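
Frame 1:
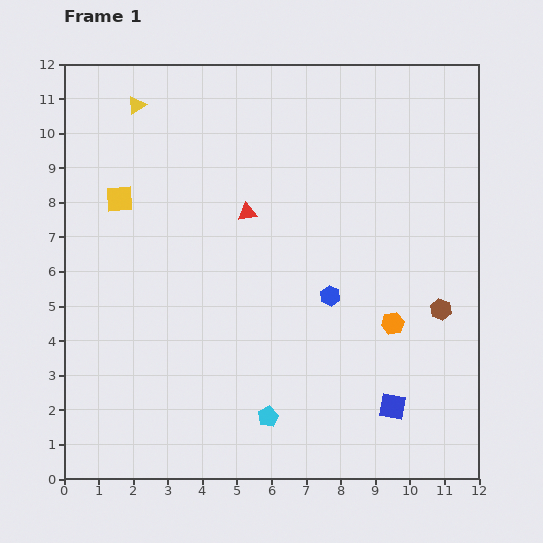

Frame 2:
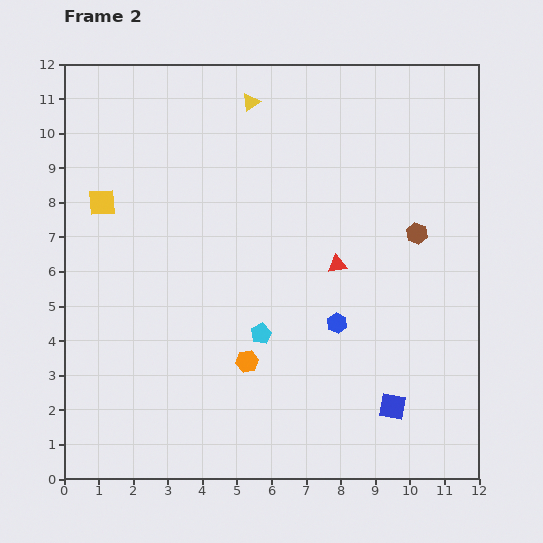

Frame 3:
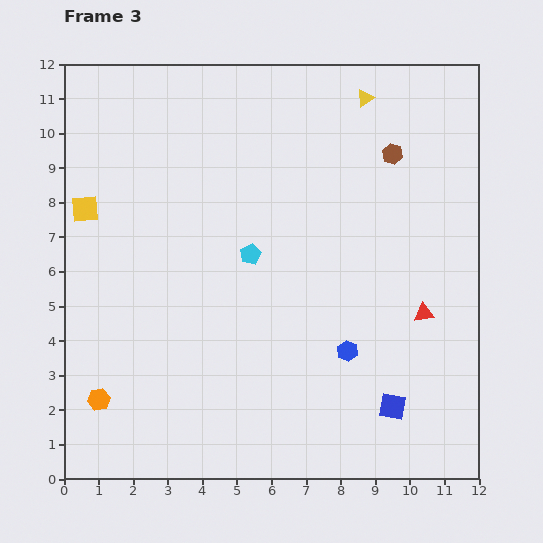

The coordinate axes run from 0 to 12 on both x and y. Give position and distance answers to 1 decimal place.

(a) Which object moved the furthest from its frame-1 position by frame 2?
the orange hexagon

(moved 4.3; next 3.3)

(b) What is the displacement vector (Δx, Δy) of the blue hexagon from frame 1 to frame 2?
(0.2, -0.8)

The blue hexagon was at (7.7, 5.3) in frame 1 and (7.9, 4.5) in frame 2.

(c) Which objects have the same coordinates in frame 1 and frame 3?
the blue square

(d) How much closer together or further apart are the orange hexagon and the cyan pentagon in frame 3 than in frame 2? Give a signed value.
+5.2

Distance in frame 2: 0.9. Distance in frame 3: 6.1.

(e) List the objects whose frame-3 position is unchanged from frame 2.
the blue square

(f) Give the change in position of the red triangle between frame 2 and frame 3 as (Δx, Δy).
(2.5, -1.4)

The red triangle was at (7.9, 6.2) in frame 2 and (10.4, 4.8) in frame 3.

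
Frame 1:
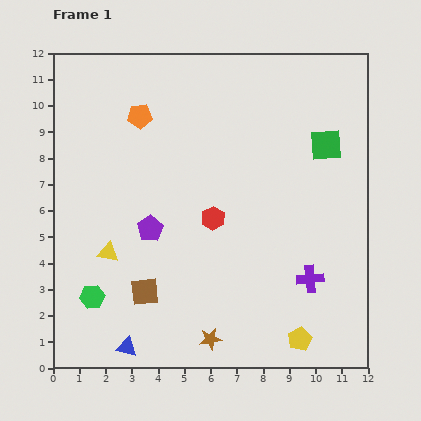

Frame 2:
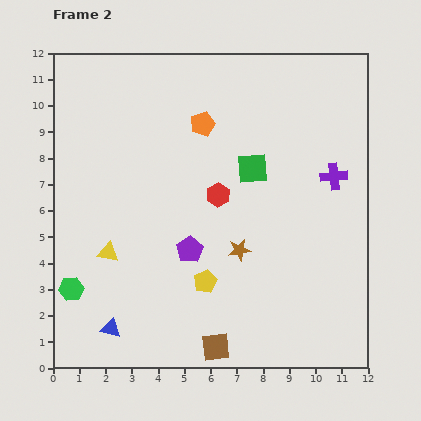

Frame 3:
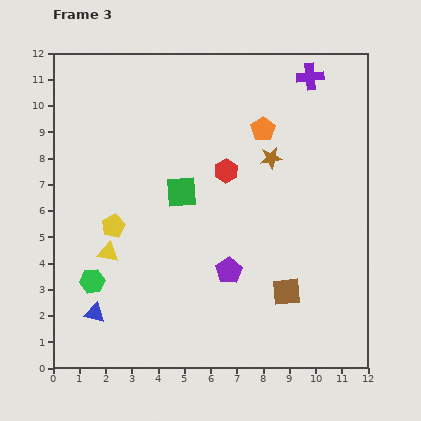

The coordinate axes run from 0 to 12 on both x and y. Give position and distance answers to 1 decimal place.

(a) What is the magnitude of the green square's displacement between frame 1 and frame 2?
2.9

The green square moved from (10.4, 8.5) to (7.6, 7.6), a distance of √(2.8² + 0.9²) ≈ 2.9.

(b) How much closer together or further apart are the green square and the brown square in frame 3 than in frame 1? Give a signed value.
-3.4

Distance in frame 1: 8.9. Distance in frame 3: 5.5.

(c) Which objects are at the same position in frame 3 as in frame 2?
the yellow triangle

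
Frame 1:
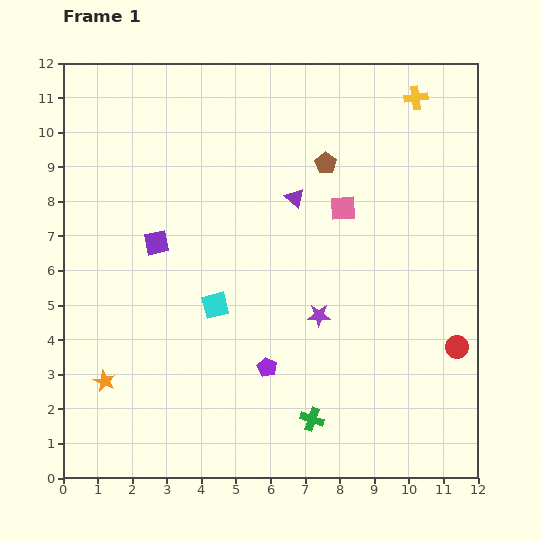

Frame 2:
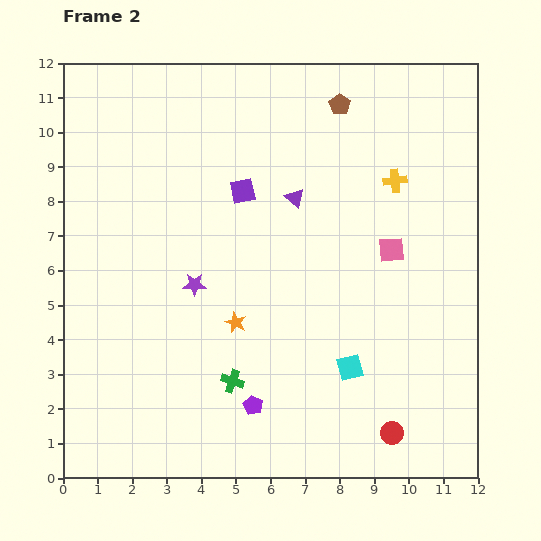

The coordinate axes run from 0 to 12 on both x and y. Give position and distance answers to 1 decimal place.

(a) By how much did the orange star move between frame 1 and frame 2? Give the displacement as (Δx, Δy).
(3.8, 1.7)

The orange star was at (1.2, 2.8) in frame 1 and (5.0, 4.5) in frame 2.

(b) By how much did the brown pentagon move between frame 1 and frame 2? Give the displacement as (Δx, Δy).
(0.4, 1.7)

The brown pentagon was at (7.6, 9.1) in frame 1 and (8.0, 10.8) in frame 2.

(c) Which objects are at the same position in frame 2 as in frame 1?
the purple triangle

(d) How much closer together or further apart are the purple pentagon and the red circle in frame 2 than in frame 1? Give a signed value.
-1.4

Distance in frame 1: 5.5. Distance in frame 2: 4.1.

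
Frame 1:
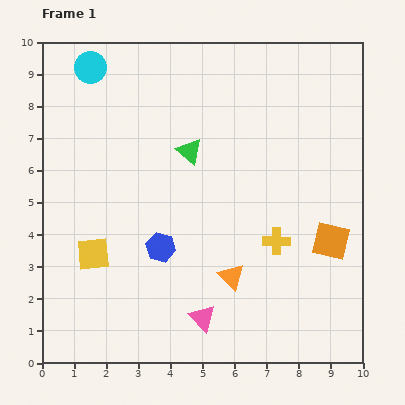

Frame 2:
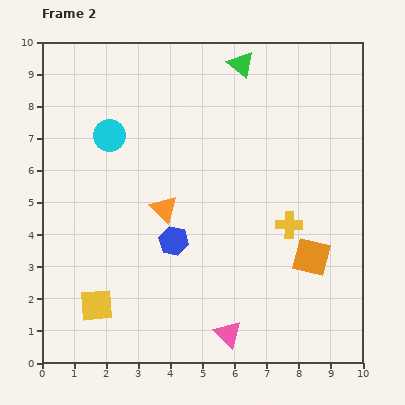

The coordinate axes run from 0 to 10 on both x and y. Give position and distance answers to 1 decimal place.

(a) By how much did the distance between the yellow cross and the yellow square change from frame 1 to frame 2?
+0.8

Distance in frame 1: 5.7. Distance in frame 2: 6.5.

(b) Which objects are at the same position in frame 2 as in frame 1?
none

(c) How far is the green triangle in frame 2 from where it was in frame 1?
3.1

The green triangle moved from (4.6, 6.6) to (6.2, 9.3), a distance of √(1.6² + 2.7²) ≈ 3.1.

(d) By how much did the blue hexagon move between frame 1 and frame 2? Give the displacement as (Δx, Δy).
(0.4, 0.2)

The blue hexagon was at (3.7, 3.6) in frame 1 and (4.1, 3.8) in frame 2.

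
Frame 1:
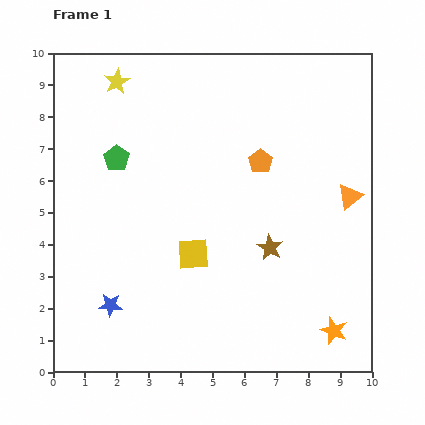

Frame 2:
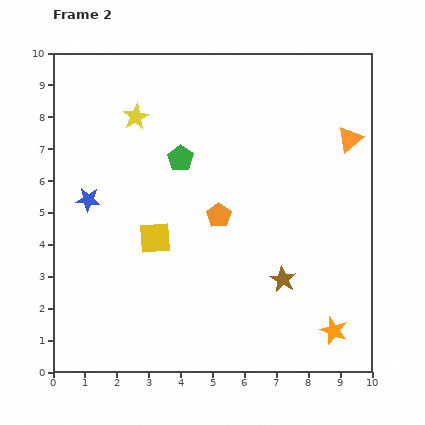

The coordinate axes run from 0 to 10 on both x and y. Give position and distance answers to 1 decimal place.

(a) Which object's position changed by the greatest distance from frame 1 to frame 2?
the blue star

(moved 3.4; next 2.1)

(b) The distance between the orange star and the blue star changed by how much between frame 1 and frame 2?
+1.7

Distance in frame 1: 7.0. Distance in frame 2: 8.7.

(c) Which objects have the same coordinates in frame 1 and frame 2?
the orange star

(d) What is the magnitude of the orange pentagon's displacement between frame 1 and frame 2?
2.1

The orange pentagon moved from (6.5, 6.6) to (5.2, 4.9), a distance of √(1.3² + 1.7²) ≈ 2.1.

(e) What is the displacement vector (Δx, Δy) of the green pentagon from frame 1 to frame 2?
(2.0, 0.0)

The green pentagon was at (2.0, 6.7) in frame 1 and (4.0, 6.7) in frame 2.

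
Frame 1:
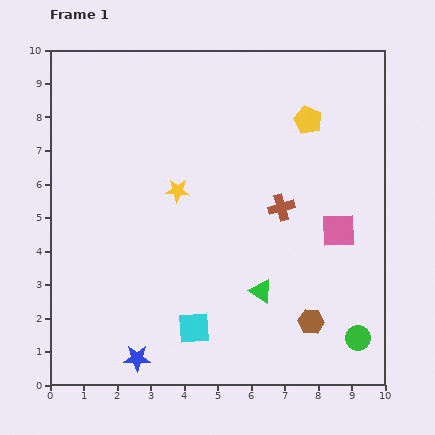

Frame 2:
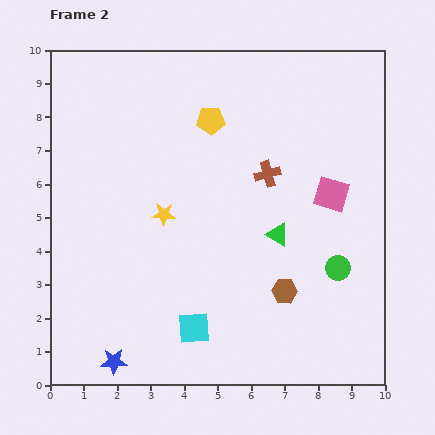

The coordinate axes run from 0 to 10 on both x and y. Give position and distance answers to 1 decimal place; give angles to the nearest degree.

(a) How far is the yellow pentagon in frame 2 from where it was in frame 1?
2.9

The yellow pentagon moved from (7.7, 7.9) to (4.8, 7.9), a distance of √(2.9² + 0.0²) ≈ 2.9.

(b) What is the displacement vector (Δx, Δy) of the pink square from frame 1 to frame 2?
(-0.2, 1.1)

The pink square was at (8.6, 4.6) in frame 1 and (8.4, 5.7) in frame 2.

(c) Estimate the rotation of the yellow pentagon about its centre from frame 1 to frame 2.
27° counter-clockwise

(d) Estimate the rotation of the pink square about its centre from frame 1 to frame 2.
18° clockwise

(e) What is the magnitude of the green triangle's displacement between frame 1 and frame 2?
1.8

The green triangle moved from (6.3, 2.8) to (6.8, 4.5), a distance of √(0.5² + 1.7²) ≈ 1.8.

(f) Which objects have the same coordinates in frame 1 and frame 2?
the cyan square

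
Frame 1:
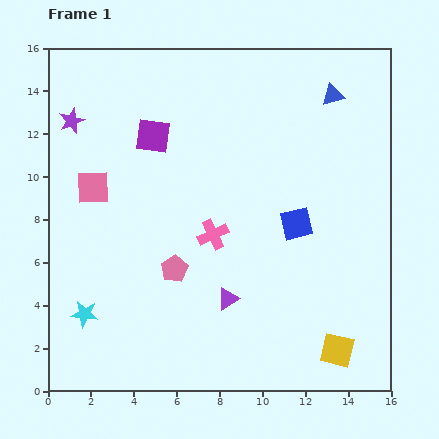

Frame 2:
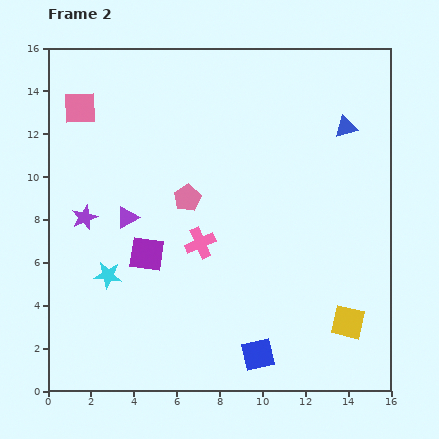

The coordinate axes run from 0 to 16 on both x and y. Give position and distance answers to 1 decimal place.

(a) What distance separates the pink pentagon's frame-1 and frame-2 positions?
3.4

The pink pentagon moved from (5.9, 5.7) to (6.5, 9.0), a distance of √(0.6² + 3.3²) ≈ 3.4.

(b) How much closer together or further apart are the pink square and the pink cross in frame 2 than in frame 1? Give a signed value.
+2.4

Distance in frame 1: 6.0. Distance in frame 2: 8.4.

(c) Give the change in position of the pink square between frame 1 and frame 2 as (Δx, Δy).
(-0.6, 3.7)

The pink square was at (2.1, 9.5) in frame 1 and (1.5, 13.2) in frame 2.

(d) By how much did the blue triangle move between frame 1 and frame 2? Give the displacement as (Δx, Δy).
(0.6, -1.5)

The blue triangle was at (13.3, 13.8) in frame 1 and (13.9, 12.3) in frame 2.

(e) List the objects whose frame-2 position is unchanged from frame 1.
none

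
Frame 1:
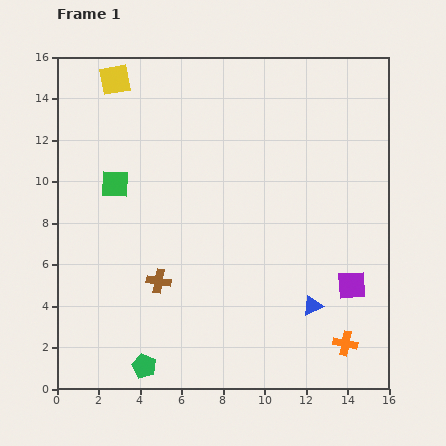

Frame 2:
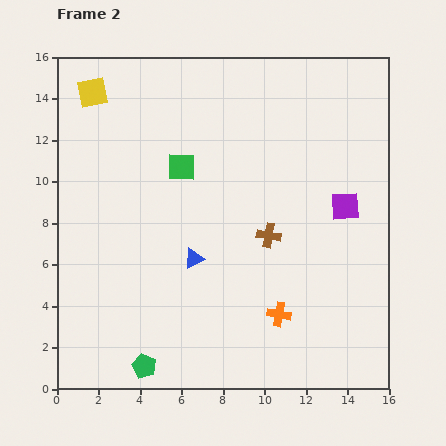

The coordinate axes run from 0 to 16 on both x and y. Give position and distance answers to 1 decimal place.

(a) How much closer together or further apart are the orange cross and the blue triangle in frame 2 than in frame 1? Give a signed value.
+2.5

Distance in frame 1: 2.4. Distance in frame 2: 4.9.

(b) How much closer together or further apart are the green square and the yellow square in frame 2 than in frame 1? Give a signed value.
+0.6

Distance in frame 1: 5.0. Distance in frame 2: 5.6.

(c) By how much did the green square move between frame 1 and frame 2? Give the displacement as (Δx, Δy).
(3.2, 0.8)

The green square was at (2.8, 9.9) in frame 1 and (6.0, 10.7) in frame 2.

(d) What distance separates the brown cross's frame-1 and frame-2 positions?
5.7

The brown cross moved from (4.9, 5.2) to (10.2, 7.4), a distance of √(5.3² + 2.2²) ≈ 5.7.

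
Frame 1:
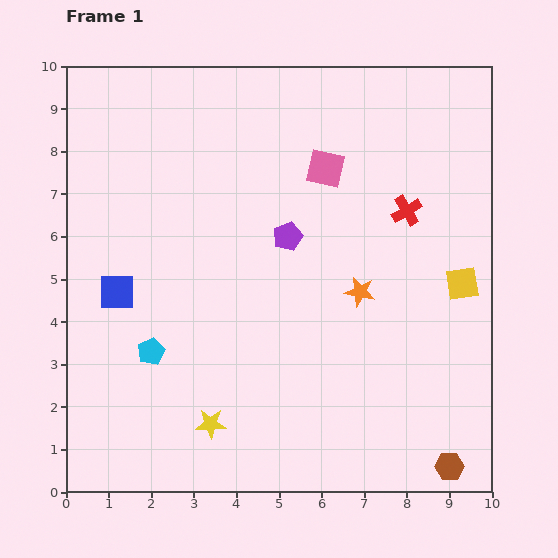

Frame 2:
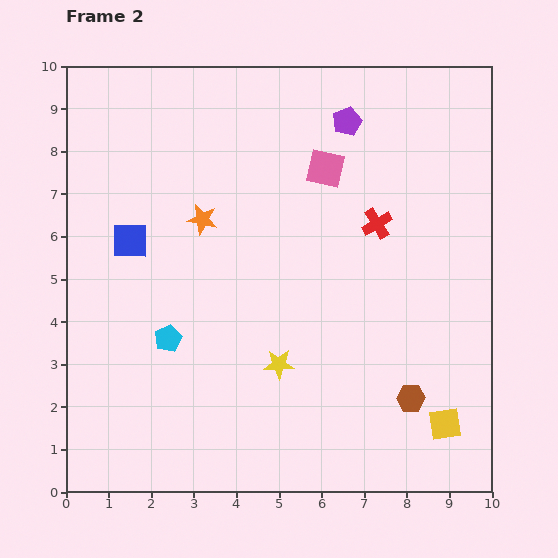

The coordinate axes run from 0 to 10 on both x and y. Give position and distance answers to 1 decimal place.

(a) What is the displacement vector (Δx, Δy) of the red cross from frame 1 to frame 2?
(-0.7, -0.3)

The red cross was at (8.0, 6.6) in frame 1 and (7.3, 6.3) in frame 2.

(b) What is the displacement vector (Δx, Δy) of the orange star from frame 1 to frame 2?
(-3.7, 1.7)

The orange star was at (6.9, 4.7) in frame 1 and (3.2, 6.4) in frame 2.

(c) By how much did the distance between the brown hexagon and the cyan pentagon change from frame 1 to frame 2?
-1.6

Distance in frame 1: 7.5. Distance in frame 2: 5.9.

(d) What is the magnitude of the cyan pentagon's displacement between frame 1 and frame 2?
0.5

The cyan pentagon moved from (2.0, 3.3) to (2.4, 3.6), a distance of √(0.4² + 0.3²) ≈ 0.5.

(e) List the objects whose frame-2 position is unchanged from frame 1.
the pink square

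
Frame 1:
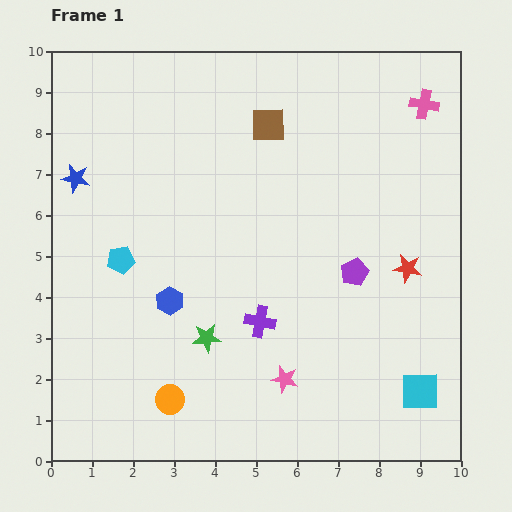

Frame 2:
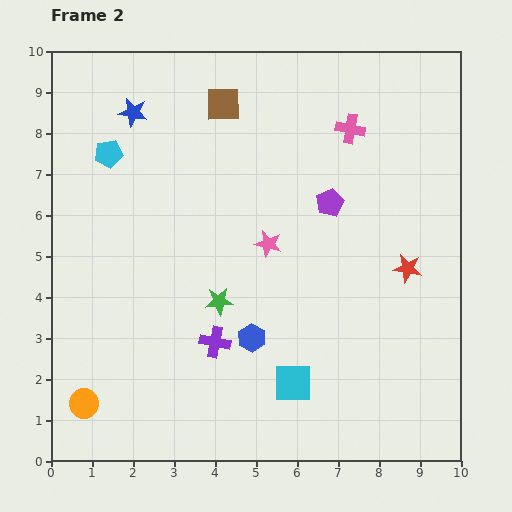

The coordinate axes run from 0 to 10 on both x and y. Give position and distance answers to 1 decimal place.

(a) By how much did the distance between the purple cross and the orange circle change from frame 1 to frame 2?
+0.6

Distance in frame 1: 2.9. Distance in frame 2: 3.5.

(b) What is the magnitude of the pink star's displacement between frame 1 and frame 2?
3.3

The pink star moved from (5.7, 2.0) to (5.3, 5.3), a distance of √(0.4² + 3.3²) ≈ 3.3.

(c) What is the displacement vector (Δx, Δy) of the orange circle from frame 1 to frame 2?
(-2.1, -0.1)

The orange circle was at (2.9, 1.5) in frame 1 and (0.8, 1.4) in frame 2.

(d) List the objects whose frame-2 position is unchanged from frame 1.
the red star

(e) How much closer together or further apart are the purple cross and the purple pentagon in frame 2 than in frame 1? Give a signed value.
+1.8

Distance in frame 1: 2.6. Distance in frame 2: 4.4.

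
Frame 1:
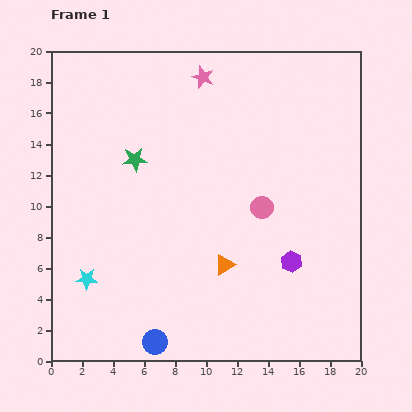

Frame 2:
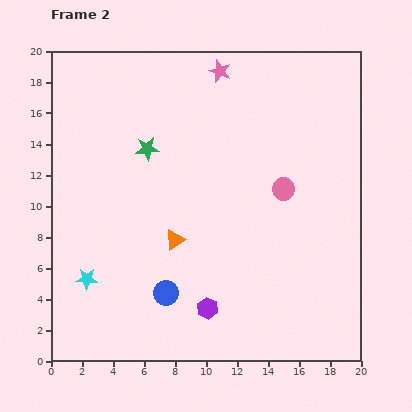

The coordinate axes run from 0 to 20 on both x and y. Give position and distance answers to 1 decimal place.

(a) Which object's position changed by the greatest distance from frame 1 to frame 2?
the purple hexagon

(moved 6.2; next 3.6)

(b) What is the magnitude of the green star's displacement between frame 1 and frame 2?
1.1

The green star moved from (5.4, 13.0) to (6.2, 13.7), a distance of √(0.8² + 0.7²) ≈ 1.1.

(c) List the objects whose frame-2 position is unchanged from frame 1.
the cyan star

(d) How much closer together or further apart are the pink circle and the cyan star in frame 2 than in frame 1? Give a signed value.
+1.8

Distance in frame 1: 12.2. Distance in frame 2: 14.0.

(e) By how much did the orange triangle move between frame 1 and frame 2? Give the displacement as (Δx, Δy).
(-3.2, 1.6)

The orange triangle was at (11.2, 6.2) in frame 1 and (8.0, 7.8) in frame 2.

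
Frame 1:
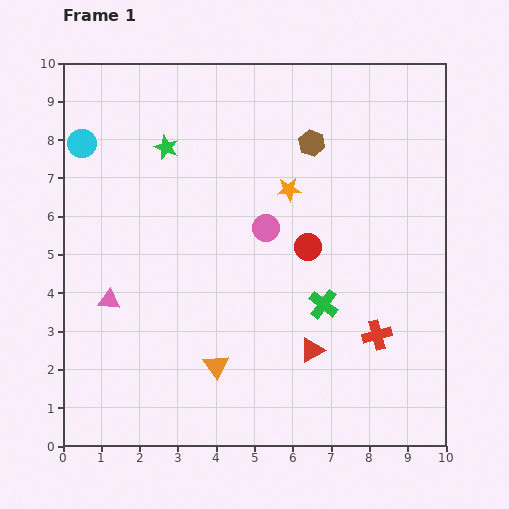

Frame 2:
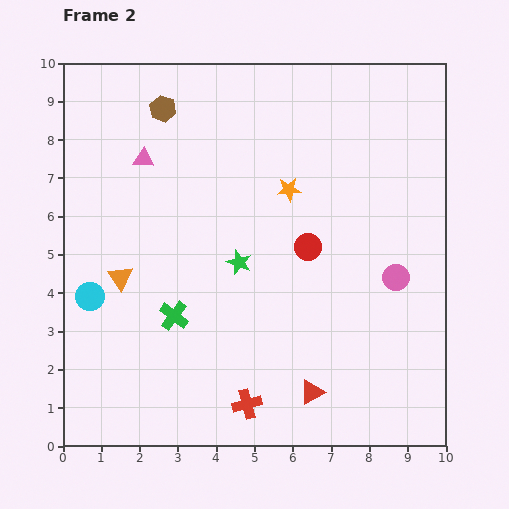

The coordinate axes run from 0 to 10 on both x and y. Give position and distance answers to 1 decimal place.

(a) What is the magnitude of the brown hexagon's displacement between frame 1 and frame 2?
4.0

The brown hexagon moved from (6.5, 7.9) to (2.6, 8.8), a distance of √(3.9² + 0.9²) ≈ 4.0.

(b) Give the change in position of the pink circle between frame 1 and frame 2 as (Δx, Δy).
(3.4, -1.3)

The pink circle was at (5.3, 5.7) in frame 1 and (8.7, 4.4) in frame 2.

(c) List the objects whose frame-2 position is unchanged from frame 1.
the red circle, the orange star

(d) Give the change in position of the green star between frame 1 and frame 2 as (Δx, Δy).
(1.9, -3.0)

The green star was at (2.7, 7.8) in frame 1 and (4.6, 4.8) in frame 2.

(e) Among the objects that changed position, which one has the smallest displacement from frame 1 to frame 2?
the red triangle

(moved 1.1)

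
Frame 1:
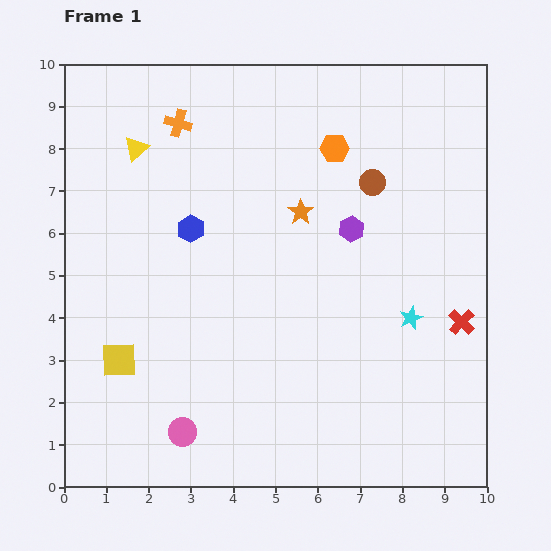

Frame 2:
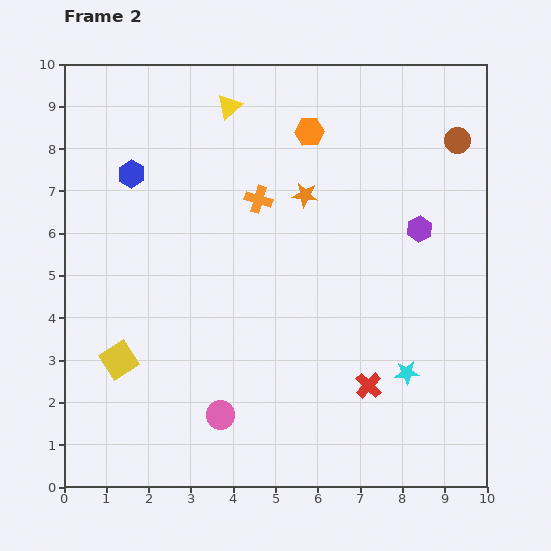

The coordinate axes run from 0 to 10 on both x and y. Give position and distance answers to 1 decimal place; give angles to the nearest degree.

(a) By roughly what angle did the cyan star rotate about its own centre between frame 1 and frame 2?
16° clockwise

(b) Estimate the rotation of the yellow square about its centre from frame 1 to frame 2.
31° counter-clockwise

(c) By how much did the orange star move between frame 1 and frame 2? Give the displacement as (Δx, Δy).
(0.1, 0.4)

The orange star was at (5.6, 6.5) in frame 1 and (5.7, 6.9) in frame 2.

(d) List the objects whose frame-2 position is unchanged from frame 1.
the yellow square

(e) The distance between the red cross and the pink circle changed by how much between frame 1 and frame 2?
-3.5

Distance in frame 1: 7.1. Distance in frame 2: 3.6.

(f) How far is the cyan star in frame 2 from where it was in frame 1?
1.3

The cyan star moved from (8.2, 4.0) to (8.1, 2.7), a distance of √(0.1² + 1.3²) ≈ 1.3.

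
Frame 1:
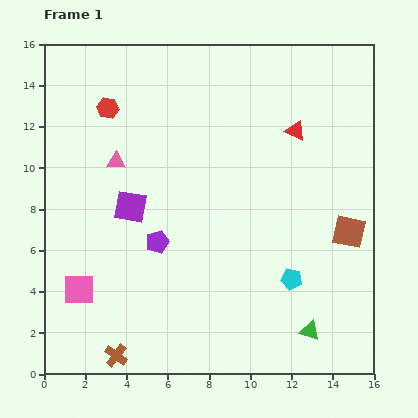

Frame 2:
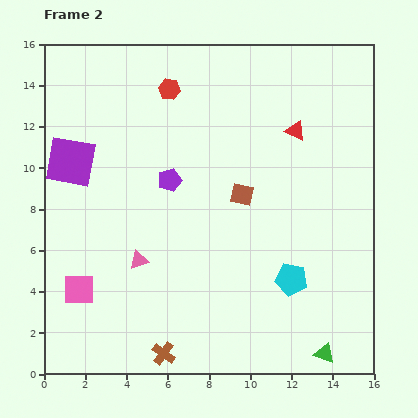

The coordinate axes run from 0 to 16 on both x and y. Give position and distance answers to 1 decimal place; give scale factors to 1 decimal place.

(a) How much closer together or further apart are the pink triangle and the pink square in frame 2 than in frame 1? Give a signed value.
-3.3

Distance in frame 1: 6.5. Distance in frame 2: 3.2.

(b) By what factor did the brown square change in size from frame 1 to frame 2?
0.7×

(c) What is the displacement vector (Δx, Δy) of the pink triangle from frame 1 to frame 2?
(1.1, -4.8)

The pink triangle was at (3.5, 10.3) in frame 1 and (4.6, 5.5) in frame 2.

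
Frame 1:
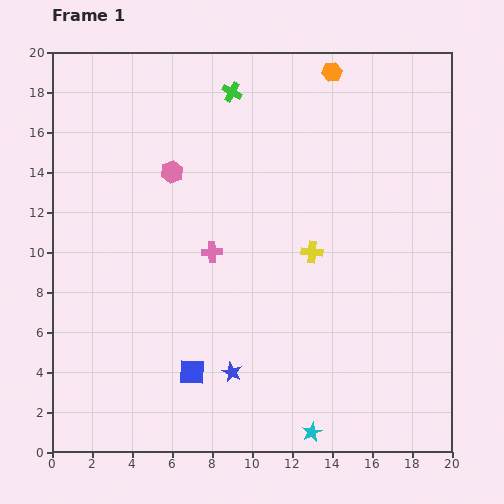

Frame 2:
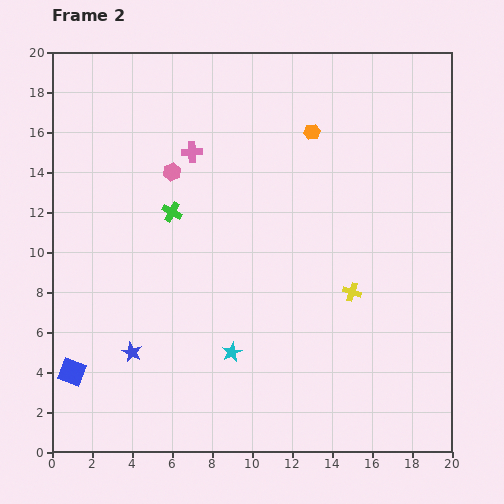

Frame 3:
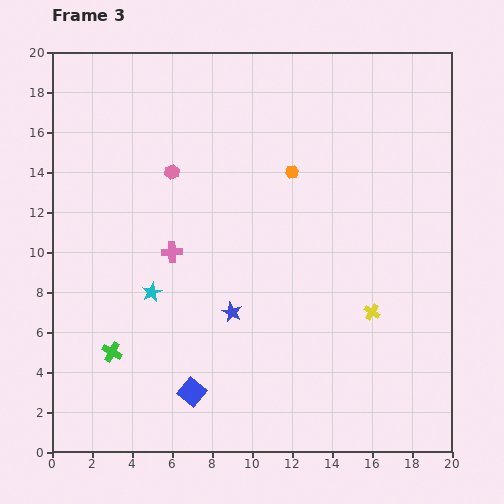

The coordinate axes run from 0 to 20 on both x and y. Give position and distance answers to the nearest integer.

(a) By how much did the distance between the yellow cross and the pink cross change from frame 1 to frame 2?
+6

Distance in frame 1: 5. Distance in frame 2: 11.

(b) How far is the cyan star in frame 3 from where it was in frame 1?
11

The cyan star moved from (13, 1) to (5, 8), a distance of √(8² + 7²) ≈ 11.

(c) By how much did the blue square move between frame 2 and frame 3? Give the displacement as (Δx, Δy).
(6, -1)

The blue square was at (1, 4) in frame 2 and (7, 3) in frame 3.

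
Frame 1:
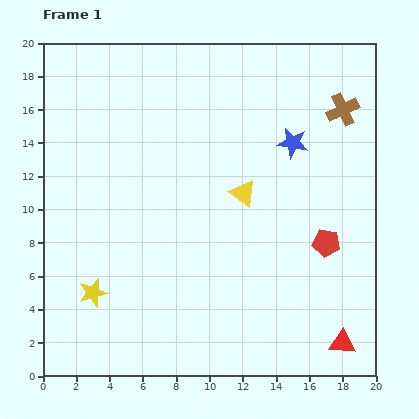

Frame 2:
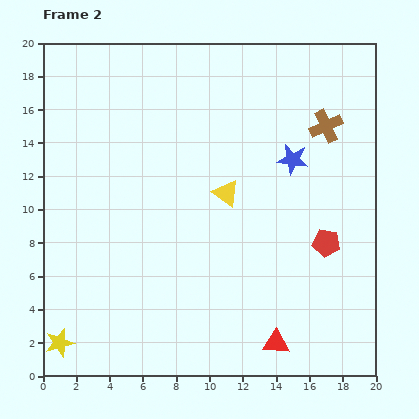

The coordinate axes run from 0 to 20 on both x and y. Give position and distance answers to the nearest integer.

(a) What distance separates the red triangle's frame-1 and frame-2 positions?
4

The red triangle moved from (18, 2) to (14, 2), a distance of √(4² + 0²) ≈ 4.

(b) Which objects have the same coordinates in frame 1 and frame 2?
the red pentagon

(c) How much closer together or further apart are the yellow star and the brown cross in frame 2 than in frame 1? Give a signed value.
+2

Distance in frame 1: 19. Distance in frame 2: 21.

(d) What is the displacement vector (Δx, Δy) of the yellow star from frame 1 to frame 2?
(-2, -3)

The yellow star was at (3, 5) in frame 1 and (1, 2) in frame 2.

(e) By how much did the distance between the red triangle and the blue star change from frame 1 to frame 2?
-1

Distance in frame 1: 12. Distance in frame 2: 11.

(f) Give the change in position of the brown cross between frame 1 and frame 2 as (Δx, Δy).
(-1, -1)

The brown cross was at (18, 16) in frame 1 and (17, 15) in frame 2.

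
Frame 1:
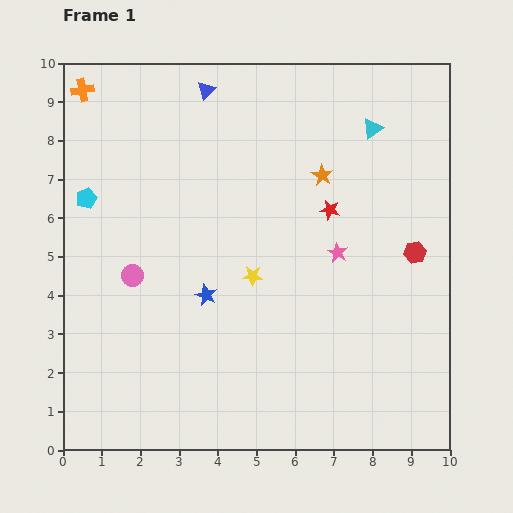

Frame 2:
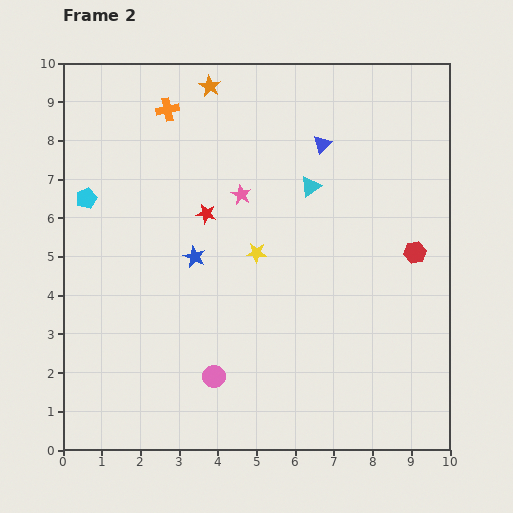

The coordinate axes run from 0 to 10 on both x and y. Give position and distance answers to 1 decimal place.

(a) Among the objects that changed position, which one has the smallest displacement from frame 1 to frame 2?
the yellow star

(moved 0.6)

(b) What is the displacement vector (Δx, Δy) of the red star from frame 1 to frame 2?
(-3.2, -0.1)

The red star was at (6.9, 6.2) in frame 1 and (3.7, 6.1) in frame 2.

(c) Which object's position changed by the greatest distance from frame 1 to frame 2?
the orange star

(moved 3.7; next 3.3)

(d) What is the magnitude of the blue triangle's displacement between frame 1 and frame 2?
3.3

The blue triangle moved from (3.7, 9.3) to (6.7, 7.9), a distance of √(3.0² + 1.4²) ≈ 3.3.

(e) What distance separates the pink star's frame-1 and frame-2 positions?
2.9

The pink star moved from (7.1, 5.1) to (4.6, 6.6), a distance of √(2.5² + 1.5²) ≈ 2.9.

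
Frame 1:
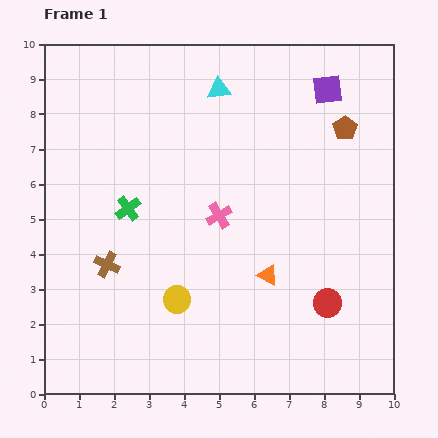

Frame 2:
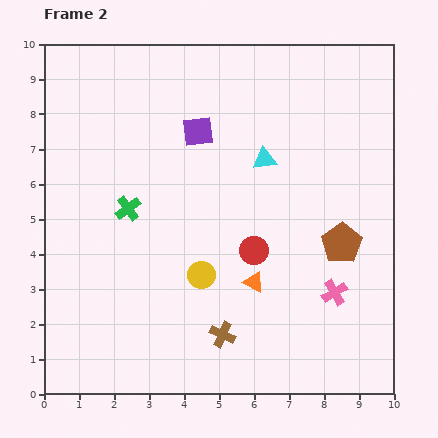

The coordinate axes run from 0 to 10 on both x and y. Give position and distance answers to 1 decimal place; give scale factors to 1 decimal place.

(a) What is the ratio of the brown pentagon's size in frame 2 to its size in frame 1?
1.7×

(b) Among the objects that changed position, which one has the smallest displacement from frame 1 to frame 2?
the orange triangle

(moved 0.4)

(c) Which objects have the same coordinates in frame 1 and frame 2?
the green cross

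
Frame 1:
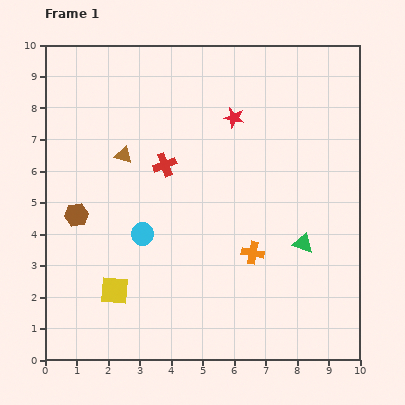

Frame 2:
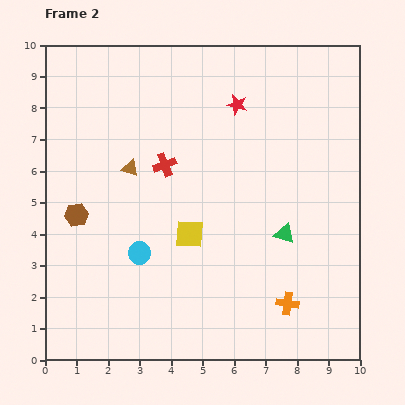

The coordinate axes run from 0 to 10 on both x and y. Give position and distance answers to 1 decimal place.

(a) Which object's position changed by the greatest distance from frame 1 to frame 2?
the yellow square

(moved 3.0; next 1.9)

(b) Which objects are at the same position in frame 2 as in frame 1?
the brown hexagon, the red cross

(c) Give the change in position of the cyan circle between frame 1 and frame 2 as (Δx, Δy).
(-0.1, -0.6)

The cyan circle was at (3.1, 4.0) in frame 1 and (3.0, 3.4) in frame 2.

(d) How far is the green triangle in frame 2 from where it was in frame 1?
0.7

The green triangle moved from (8.2, 3.7) to (7.6, 4.0), a distance of √(0.6² + 0.3²) ≈ 0.7.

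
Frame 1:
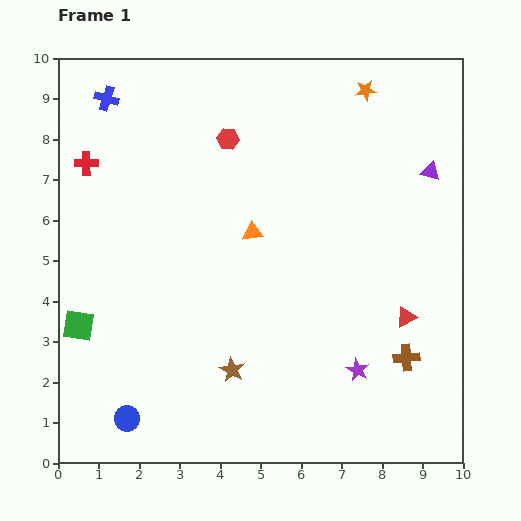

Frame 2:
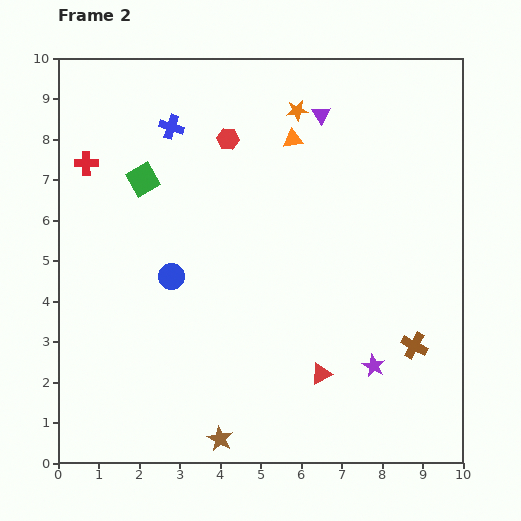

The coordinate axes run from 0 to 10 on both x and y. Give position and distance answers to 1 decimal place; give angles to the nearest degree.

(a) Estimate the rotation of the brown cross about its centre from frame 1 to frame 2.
33° clockwise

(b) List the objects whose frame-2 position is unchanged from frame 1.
the red cross, the red hexagon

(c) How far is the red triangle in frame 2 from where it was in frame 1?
2.5

The red triangle moved from (8.6, 3.6) to (6.5, 2.2), a distance of √(2.1² + 1.4²) ≈ 2.5.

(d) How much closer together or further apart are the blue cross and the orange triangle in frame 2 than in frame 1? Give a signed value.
-1.9

Distance in frame 1: 4.9. Distance in frame 2: 3.0.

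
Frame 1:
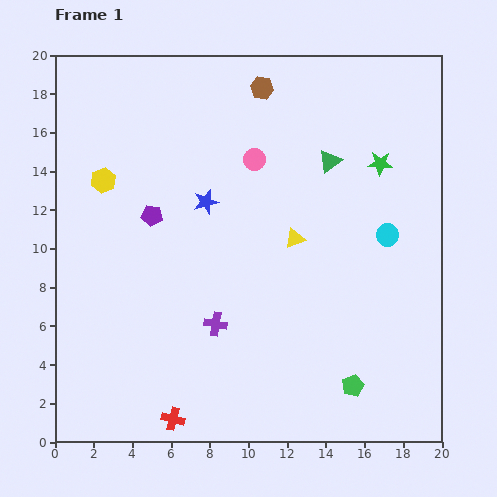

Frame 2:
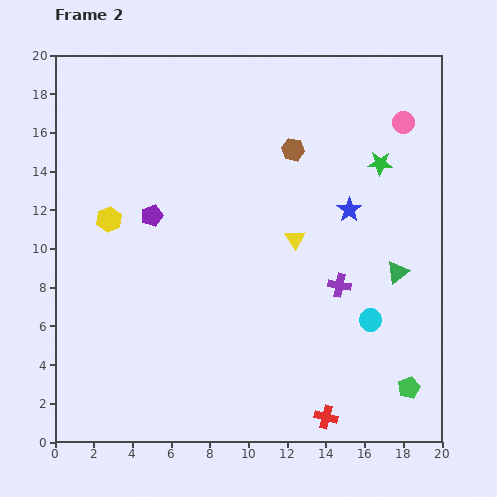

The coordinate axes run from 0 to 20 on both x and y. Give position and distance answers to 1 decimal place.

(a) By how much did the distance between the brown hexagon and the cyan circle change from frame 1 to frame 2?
-0.3

Distance in frame 1: 10.0. Distance in frame 2: 9.7.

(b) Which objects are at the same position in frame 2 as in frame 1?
the yellow triangle, the purple pentagon, the green star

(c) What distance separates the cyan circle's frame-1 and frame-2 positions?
4.5

The cyan circle moved from (17.2, 10.7) to (16.3, 6.3), a distance of √(0.9² + 4.4²) ≈ 4.5.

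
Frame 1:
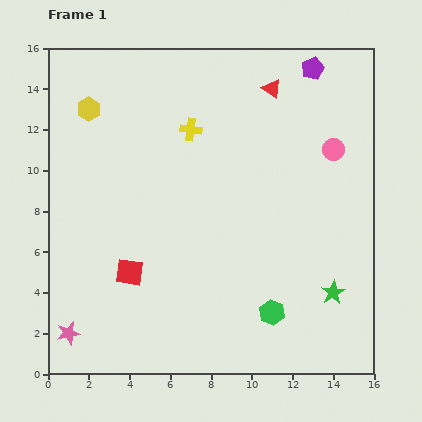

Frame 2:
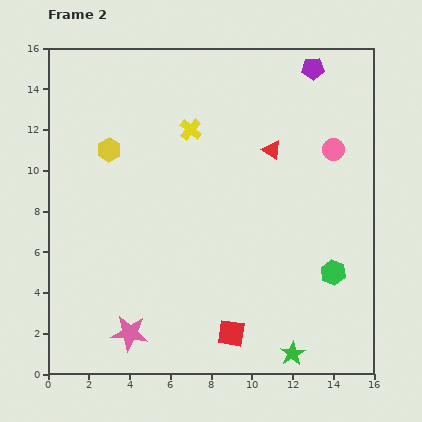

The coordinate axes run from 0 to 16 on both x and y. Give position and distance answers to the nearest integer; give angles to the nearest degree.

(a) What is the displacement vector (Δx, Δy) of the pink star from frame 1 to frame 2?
(3, 0)

The pink star was at (1, 2) in frame 1 and (4, 2) in frame 2.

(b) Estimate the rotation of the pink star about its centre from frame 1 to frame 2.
20° clockwise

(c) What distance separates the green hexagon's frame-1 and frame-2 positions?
4

The green hexagon moved from (11, 3) to (14, 5), a distance of √(3² + 2²) ≈ 4.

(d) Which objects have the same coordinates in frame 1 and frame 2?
the pink circle, the purple pentagon, the yellow cross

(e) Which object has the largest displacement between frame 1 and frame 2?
the red square

(moved 6; next 4)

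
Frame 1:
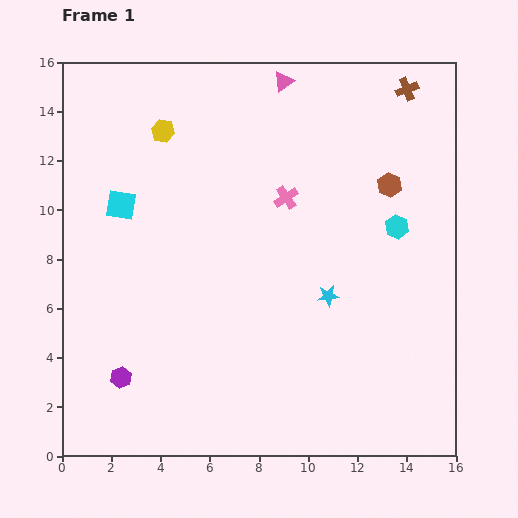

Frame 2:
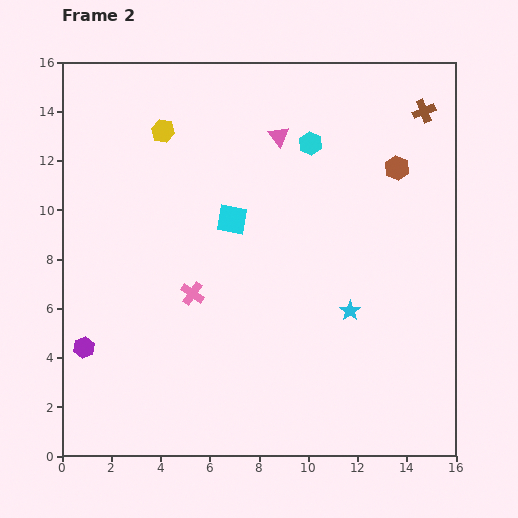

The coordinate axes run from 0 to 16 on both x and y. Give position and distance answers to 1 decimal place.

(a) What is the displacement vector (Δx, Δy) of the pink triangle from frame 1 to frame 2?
(-0.2, -2.2)

The pink triangle was at (9.0, 15.2) in frame 1 and (8.8, 13.0) in frame 2.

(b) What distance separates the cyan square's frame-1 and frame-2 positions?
4.5

The cyan square moved from (2.4, 10.2) to (6.9, 9.6), a distance of √(4.5² + 0.6²) ≈ 4.5.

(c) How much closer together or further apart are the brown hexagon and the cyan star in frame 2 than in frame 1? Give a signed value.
+1.0

Distance in frame 1: 5.1. Distance in frame 2: 6.1.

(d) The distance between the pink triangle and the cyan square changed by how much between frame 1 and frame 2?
-4.4

Distance in frame 1: 8.3. Distance in frame 2: 3.9.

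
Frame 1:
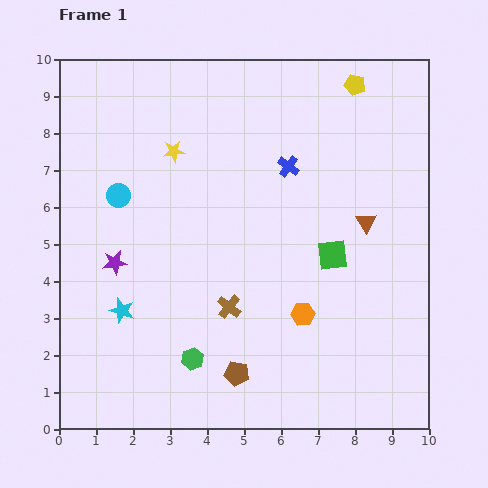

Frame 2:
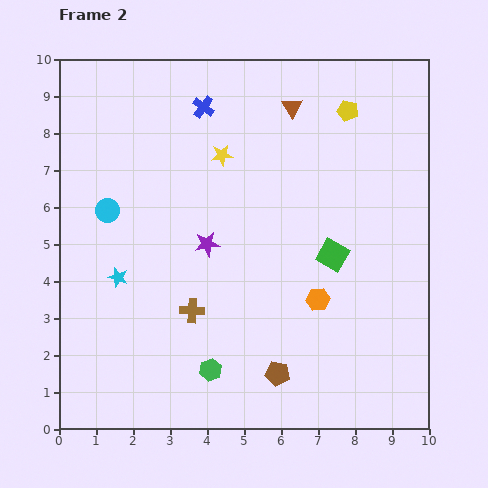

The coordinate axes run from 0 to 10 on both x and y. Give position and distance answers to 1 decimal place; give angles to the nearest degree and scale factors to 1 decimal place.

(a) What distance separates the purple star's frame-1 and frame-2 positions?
2.5

The purple star moved from (1.5, 4.5) to (4.0, 5.0), a distance of √(2.5² + 0.5²) ≈ 2.5.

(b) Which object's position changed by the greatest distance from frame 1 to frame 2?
the brown triangle

(moved 3.7; next 2.8)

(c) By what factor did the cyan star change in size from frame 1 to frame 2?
0.8×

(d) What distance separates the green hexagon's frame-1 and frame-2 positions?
0.6

The green hexagon moved from (3.6, 1.9) to (4.1, 1.6), a distance of √(0.5² + 0.3²) ≈ 0.6.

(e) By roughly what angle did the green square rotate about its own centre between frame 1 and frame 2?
36° clockwise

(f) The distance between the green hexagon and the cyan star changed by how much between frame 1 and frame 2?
+1.2

Distance in frame 1: 2.3. Distance in frame 2: 3.5.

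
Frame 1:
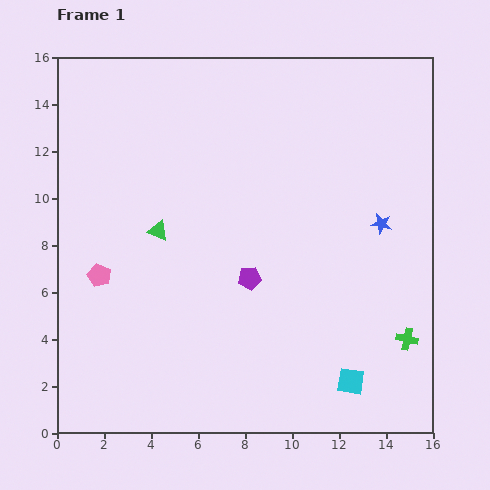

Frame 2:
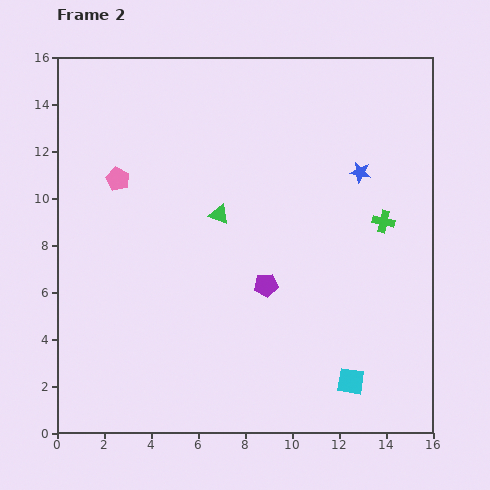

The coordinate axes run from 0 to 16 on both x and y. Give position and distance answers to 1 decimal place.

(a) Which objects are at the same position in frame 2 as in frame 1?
the cyan square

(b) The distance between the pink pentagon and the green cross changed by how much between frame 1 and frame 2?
-2.0

Distance in frame 1: 13.4. Distance in frame 2: 11.4.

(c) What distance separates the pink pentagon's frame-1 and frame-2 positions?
4.2

The pink pentagon moved from (1.8, 6.7) to (2.6, 10.8), a distance of √(0.8² + 4.1²) ≈ 4.2.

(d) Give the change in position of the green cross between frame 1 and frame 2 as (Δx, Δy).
(-1.0, 5.0)

The green cross was at (14.9, 4.0) in frame 1 and (13.9, 9.0) in frame 2.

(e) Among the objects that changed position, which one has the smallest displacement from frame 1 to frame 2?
the purple pentagon

(moved 0.8)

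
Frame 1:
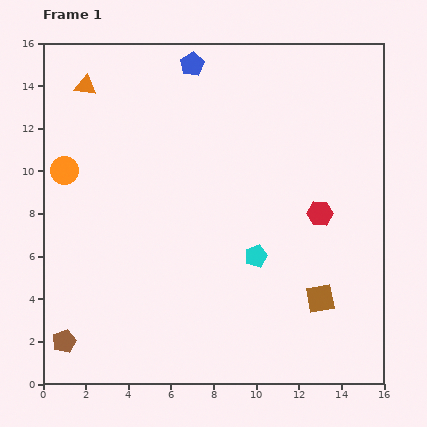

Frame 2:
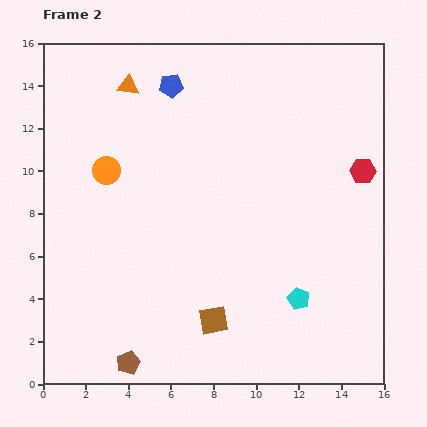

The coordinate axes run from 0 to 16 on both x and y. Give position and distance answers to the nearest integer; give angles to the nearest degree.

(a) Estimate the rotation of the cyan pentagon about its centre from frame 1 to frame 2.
29° counter-clockwise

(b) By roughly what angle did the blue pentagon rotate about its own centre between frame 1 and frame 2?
23° clockwise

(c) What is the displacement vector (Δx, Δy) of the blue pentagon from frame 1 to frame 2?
(-1, -1)

The blue pentagon was at (7, 15) in frame 1 and (6, 14) in frame 2.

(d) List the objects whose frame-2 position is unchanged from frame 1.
none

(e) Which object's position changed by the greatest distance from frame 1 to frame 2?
the brown square

(moved 5; next 3)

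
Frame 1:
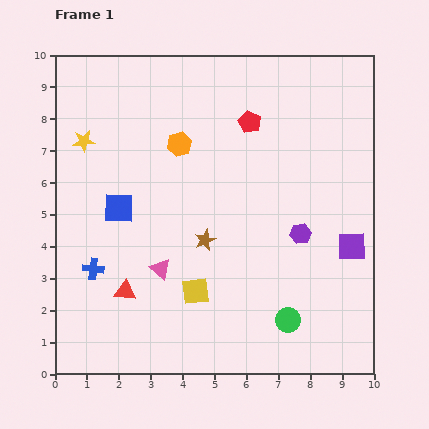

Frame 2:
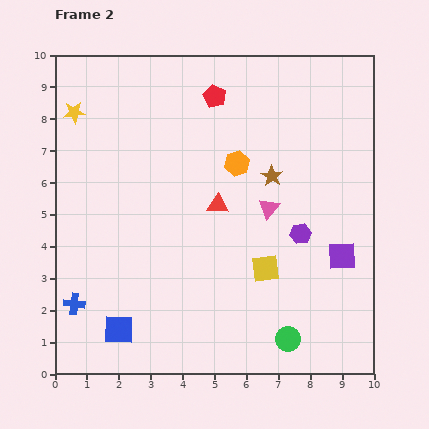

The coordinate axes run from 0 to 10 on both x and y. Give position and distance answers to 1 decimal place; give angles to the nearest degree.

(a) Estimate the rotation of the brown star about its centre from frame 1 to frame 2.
17° counter-clockwise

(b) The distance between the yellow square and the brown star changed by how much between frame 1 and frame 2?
+1.3

Distance in frame 1: 1.6. Distance in frame 2: 2.9.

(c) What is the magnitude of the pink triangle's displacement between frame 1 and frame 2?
3.9

The pink triangle moved from (3.3, 3.3) to (6.7, 5.2), a distance of √(3.4² + 1.9²) ≈ 3.9.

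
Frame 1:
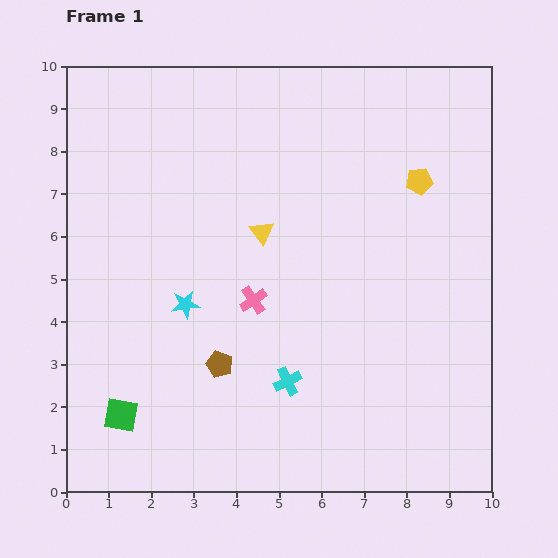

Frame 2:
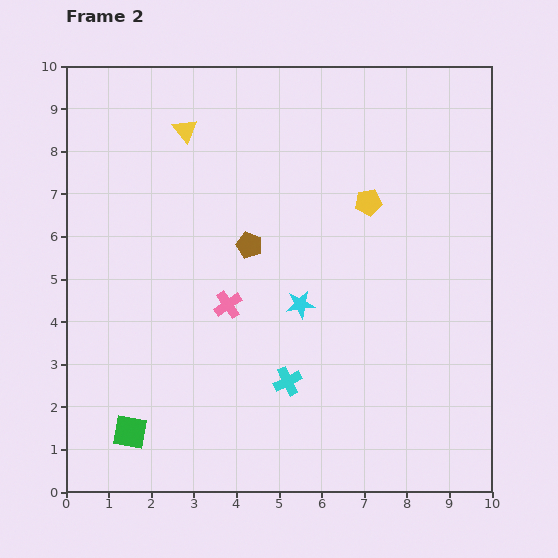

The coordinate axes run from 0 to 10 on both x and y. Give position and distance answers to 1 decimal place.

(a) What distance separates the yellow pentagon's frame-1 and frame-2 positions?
1.3

The yellow pentagon moved from (8.3, 7.3) to (7.1, 6.8), a distance of √(1.2² + 0.5²) ≈ 1.3.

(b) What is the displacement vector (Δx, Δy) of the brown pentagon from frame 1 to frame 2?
(0.7, 2.8)

The brown pentagon was at (3.6, 3.0) in frame 1 and (4.3, 5.8) in frame 2.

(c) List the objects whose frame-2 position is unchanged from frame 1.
the cyan cross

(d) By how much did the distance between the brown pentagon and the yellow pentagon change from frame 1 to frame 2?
-3.4

Distance in frame 1: 6.4. Distance in frame 2: 3.0.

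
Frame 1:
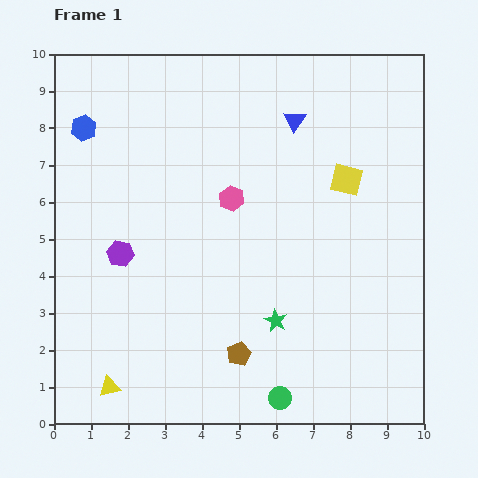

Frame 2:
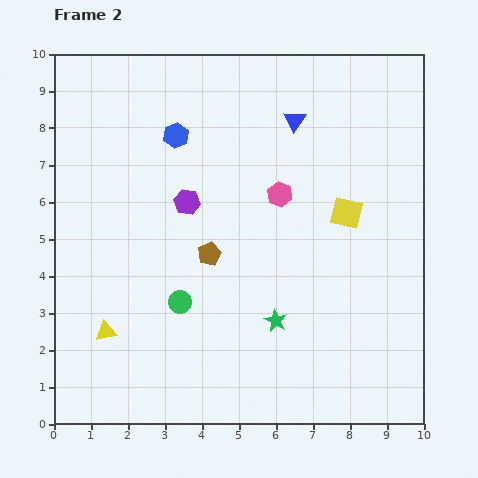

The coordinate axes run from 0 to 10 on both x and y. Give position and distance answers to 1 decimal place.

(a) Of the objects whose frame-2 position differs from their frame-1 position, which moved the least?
the yellow square

(moved 0.9)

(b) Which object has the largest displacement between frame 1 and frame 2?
the green circle

(moved 3.7; next 2.8)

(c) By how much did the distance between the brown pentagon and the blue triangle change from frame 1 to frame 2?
-2.2

Distance in frame 1: 6.5. Distance in frame 2: 4.3.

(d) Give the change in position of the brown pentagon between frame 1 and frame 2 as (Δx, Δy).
(-0.8, 2.7)

The brown pentagon was at (5.0, 1.9) in frame 1 and (4.2, 4.6) in frame 2.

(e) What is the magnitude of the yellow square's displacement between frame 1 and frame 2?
0.9

The yellow square moved from (7.9, 6.6) to (7.9, 5.7), a distance of √(0.0² + 0.9²) ≈ 0.9.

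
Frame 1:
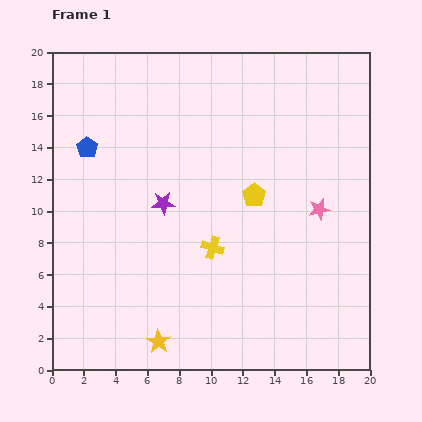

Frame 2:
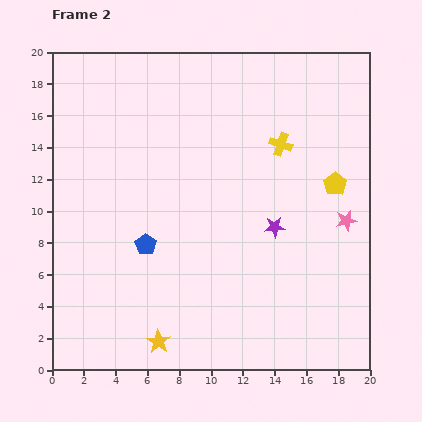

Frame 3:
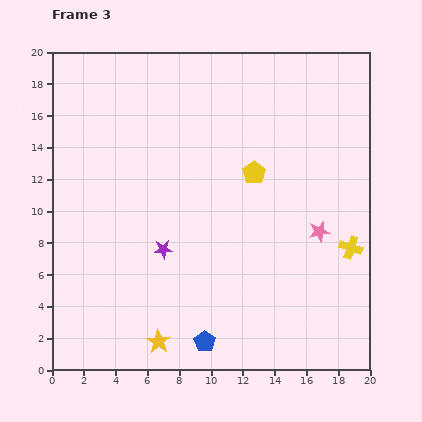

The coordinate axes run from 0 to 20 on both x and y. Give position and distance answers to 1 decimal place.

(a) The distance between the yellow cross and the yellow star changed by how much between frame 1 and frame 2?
+7.8

Distance in frame 1: 6.8. Distance in frame 2: 14.6.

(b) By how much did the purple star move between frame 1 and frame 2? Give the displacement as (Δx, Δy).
(7.0, -1.5)

The purple star was at (7.0, 10.5) in frame 1 and (14.0, 9.0) in frame 2.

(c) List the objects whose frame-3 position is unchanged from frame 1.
the yellow star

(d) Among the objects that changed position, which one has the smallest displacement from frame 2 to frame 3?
the pink star

(moved 1.8)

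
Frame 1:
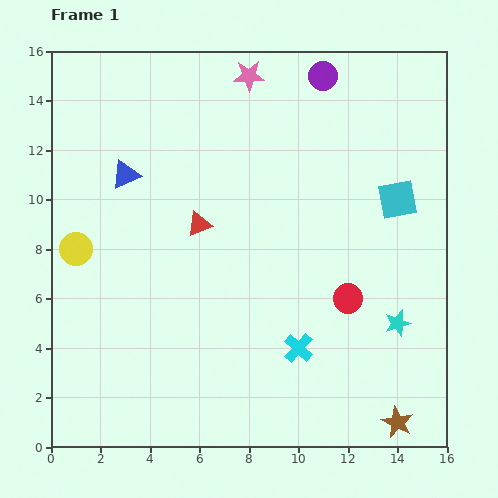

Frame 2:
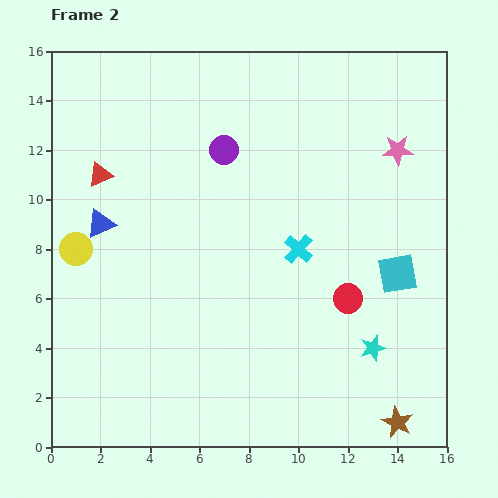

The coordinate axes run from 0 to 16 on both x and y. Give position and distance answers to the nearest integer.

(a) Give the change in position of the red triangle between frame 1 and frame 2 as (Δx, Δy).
(-4, 2)

The red triangle was at (6, 9) in frame 1 and (2, 11) in frame 2.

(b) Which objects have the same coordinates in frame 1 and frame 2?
the yellow circle, the red circle, the brown star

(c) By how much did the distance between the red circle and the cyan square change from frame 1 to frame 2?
-2

Distance in frame 1: 4. Distance in frame 2: 2.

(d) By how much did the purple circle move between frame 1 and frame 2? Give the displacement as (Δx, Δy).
(-4, -3)

The purple circle was at (11, 15) in frame 1 and (7, 12) in frame 2.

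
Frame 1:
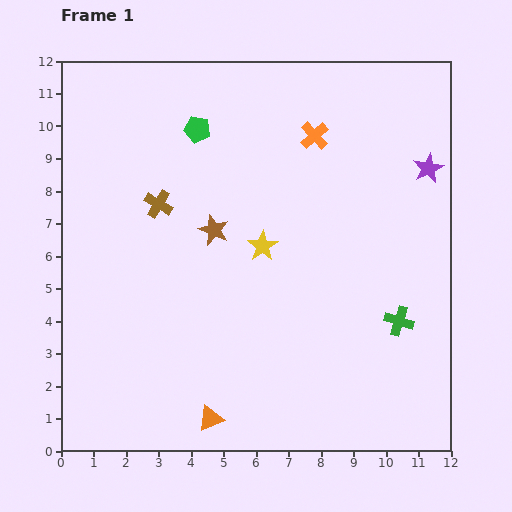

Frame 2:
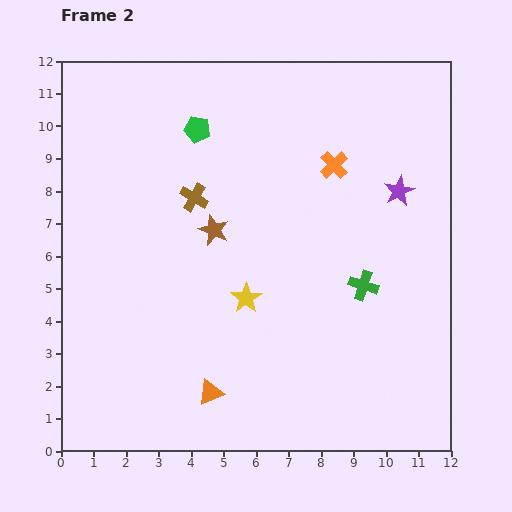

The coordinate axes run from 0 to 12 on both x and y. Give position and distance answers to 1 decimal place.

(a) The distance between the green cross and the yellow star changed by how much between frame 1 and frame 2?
-1.2

Distance in frame 1: 4.8. Distance in frame 2: 3.6.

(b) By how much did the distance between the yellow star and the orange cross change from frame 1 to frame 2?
+1.1

Distance in frame 1: 3.8. Distance in frame 2: 4.9.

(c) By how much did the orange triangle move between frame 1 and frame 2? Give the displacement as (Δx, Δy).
(0.0, 0.8)

The orange triangle was at (4.6, 1.0) in frame 1 and (4.6, 1.8) in frame 2.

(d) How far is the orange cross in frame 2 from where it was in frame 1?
1.1

The orange cross moved from (7.8, 9.7) to (8.4, 8.8), a distance of √(0.6² + 0.9²) ≈ 1.1.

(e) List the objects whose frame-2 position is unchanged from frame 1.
the brown star, the green pentagon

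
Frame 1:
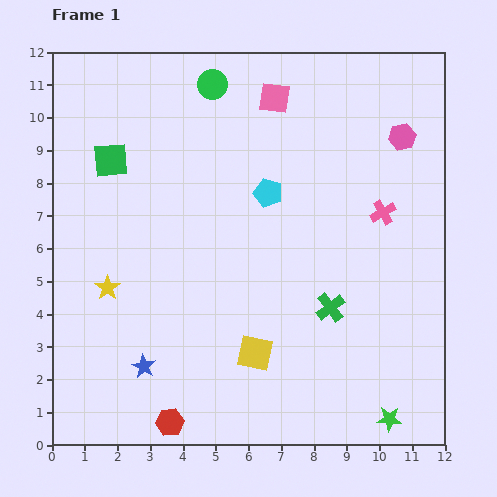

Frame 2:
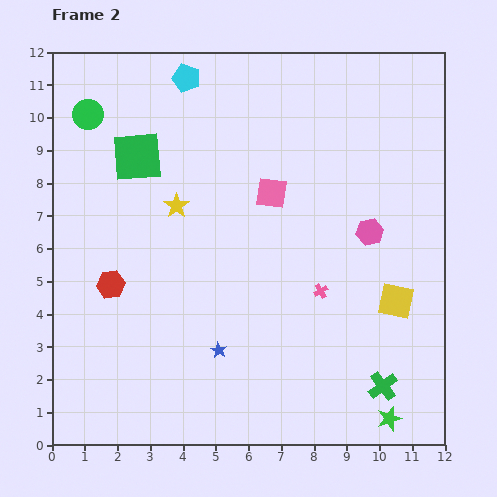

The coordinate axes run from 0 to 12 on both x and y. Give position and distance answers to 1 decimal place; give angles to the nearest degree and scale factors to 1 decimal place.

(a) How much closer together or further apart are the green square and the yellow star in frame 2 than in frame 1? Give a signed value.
-2.0

Distance in frame 1: 3.9. Distance in frame 2: 1.9.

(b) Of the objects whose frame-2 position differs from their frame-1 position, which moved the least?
the green square

(moved 0.8)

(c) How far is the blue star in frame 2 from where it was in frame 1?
2.4

The blue star moved from (2.8, 2.4) to (5.1, 2.9), a distance of √(2.3² + 0.5²) ≈ 2.4.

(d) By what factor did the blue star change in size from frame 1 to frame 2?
0.7×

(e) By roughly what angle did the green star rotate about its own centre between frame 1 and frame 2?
19° counter-clockwise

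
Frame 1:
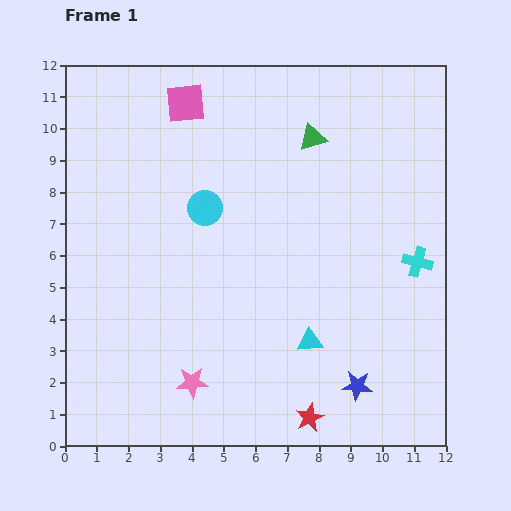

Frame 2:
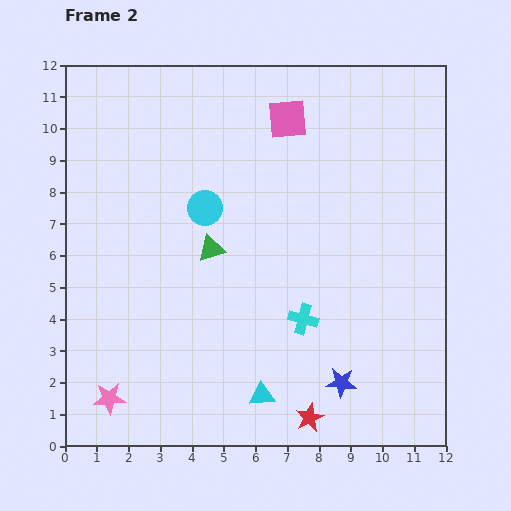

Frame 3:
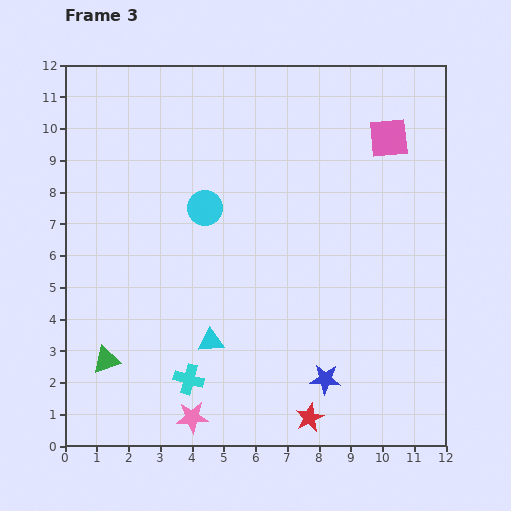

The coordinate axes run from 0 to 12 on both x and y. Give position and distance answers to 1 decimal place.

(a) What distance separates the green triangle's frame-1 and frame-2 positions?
4.7

The green triangle moved from (7.8, 9.7) to (4.6, 6.2), a distance of √(3.2² + 3.5²) ≈ 4.7.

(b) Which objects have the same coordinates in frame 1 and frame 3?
the red star, the cyan circle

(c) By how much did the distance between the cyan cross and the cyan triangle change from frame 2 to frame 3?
-1.3

Distance in frame 2: 2.7. Distance in frame 3: 1.4.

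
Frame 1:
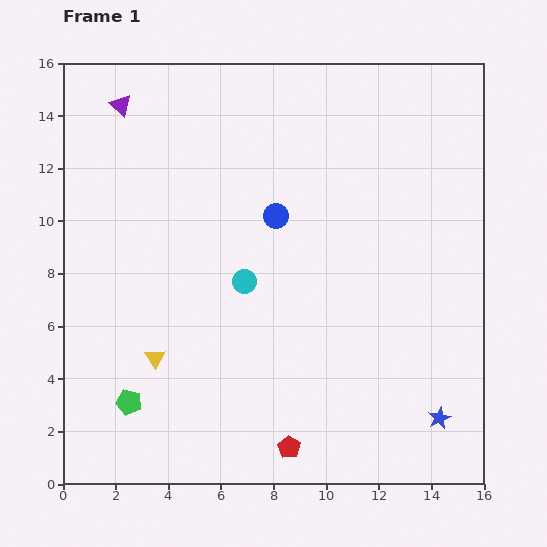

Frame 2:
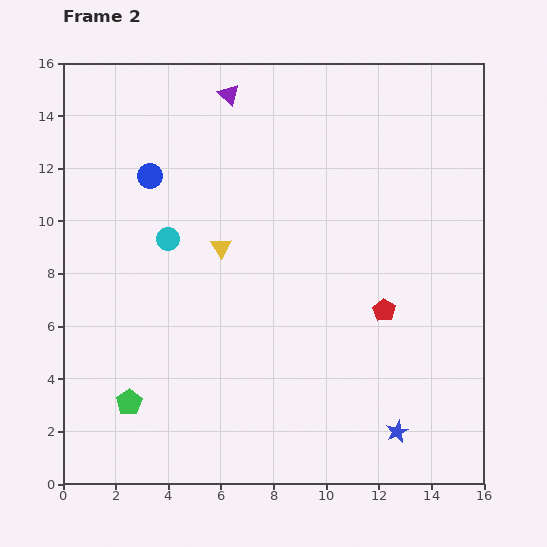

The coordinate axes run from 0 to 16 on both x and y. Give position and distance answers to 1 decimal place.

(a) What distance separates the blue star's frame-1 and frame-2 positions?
1.7

The blue star moved from (14.3, 2.5) to (12.7, 2.0), a distance of √(1.6² + 0.5²) ≈ 1.7.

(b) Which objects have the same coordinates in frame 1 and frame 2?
the green pentagon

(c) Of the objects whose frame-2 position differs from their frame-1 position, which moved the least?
the blue star

(moved 1.7)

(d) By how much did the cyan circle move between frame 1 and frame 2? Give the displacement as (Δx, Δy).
(-2.9, 1.6)

The cyan circle was at (6.9, 7.7) in frame 1 and (4.0, 9.3) in frame 2.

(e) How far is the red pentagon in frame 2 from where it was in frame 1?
6.3

The red pentagon moved from (8.6, 1.4) to (12.2, 6.6), a distance of √(3.6² + 5.2²) ≈ 6.3.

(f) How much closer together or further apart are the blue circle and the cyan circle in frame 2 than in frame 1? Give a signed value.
-0.3

Distance in frame 1: 2.8. Distance in frame 2: 2.5.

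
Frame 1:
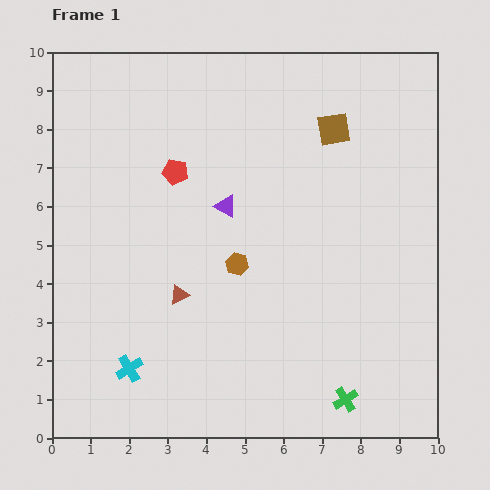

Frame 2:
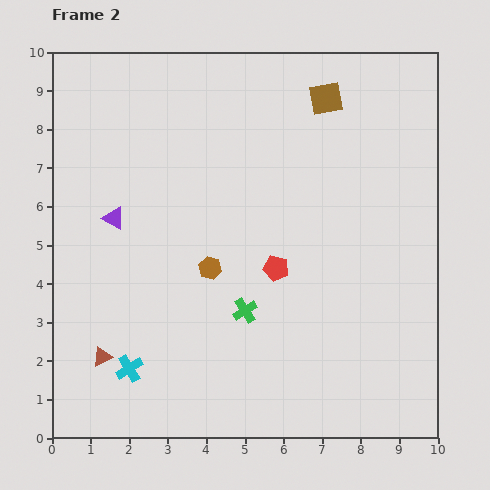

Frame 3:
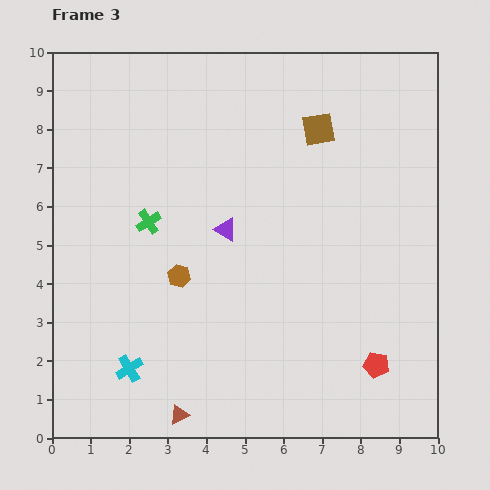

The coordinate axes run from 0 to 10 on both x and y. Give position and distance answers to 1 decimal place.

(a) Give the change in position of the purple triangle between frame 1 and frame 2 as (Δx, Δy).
(-2.9, -0.3)

The purple triangle was at (4.5, 6.0) in frame 1 and (1.6, 5.7) in frame 2.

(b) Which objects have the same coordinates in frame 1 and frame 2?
the cyan cross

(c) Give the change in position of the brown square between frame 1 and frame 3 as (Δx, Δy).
(-0.4, 0.0)

The brown square was at (7.3, 8.0) in frame 1 and (6.9, 8.0) in frame 3.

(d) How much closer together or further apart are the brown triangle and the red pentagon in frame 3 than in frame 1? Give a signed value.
+2.1

Distance in frame 1: 3.2. Distance in frame 3: 5.3.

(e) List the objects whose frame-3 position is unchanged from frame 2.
the cyan cross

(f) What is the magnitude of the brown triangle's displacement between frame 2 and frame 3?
2.5

The brown triangle moved from (1.3, 2.1) to (3.3, 0.6), a distance of √(2.0² + 1.5²) ≈ 2.5.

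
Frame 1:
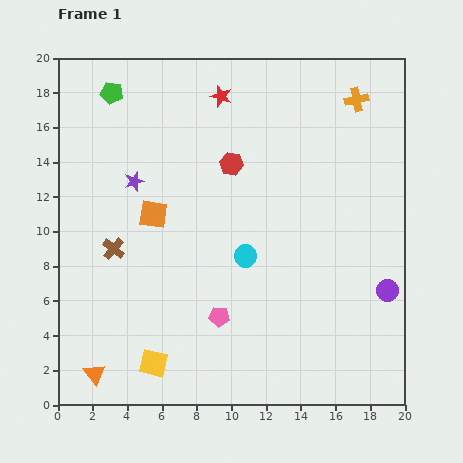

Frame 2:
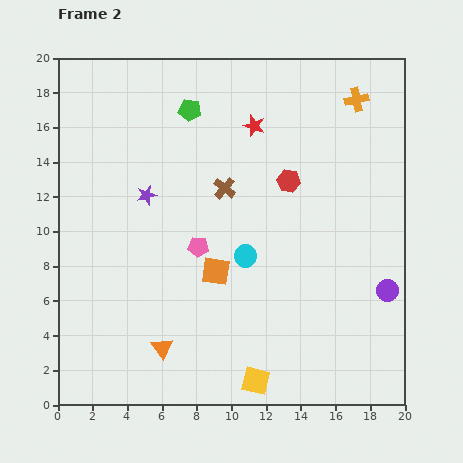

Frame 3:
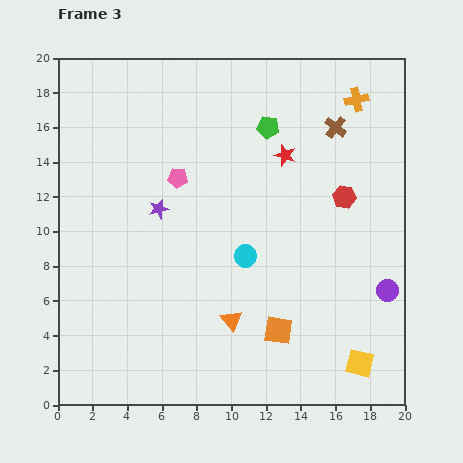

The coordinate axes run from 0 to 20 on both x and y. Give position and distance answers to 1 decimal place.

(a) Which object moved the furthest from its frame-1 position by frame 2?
the brown cross

(moved 7.3; next 6.0)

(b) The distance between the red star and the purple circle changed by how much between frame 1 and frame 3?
-5.0

Distance in frame 1: 14.8. Distance in frame 3: 9.8.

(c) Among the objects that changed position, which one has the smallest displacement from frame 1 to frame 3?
the purple star

(moved 2.1)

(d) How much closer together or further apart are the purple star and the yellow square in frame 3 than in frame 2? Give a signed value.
+2.2

Distance in frame 2: 12.4. Distance in frame 3: 14.6.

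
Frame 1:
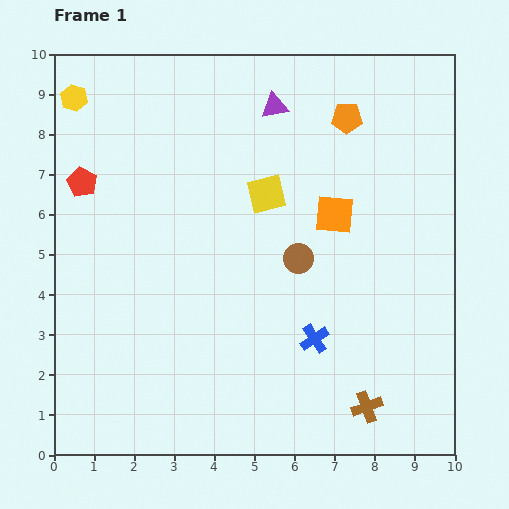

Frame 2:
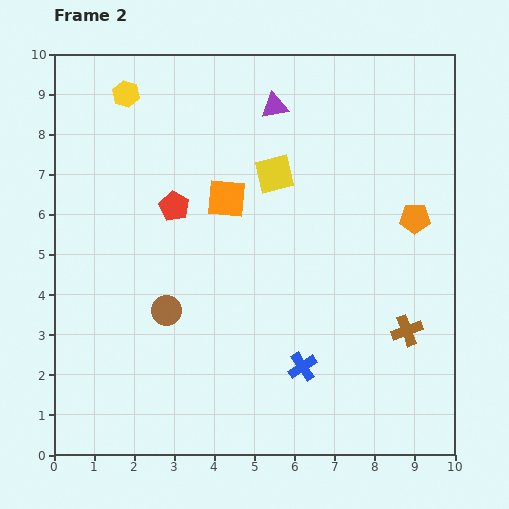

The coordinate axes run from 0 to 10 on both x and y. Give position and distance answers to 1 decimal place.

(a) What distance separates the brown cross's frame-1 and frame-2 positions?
2.1

The brown cross moved from (7.8, 1.2) to (8.8, 3.1), a distance of √(1.0² + 1.9²) ≈ 2.1.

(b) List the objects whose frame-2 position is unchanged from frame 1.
the purple triangle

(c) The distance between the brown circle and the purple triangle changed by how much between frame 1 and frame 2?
+2.0

Distance in frame 1: 3.8. Distance in frame 2: 5.8.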